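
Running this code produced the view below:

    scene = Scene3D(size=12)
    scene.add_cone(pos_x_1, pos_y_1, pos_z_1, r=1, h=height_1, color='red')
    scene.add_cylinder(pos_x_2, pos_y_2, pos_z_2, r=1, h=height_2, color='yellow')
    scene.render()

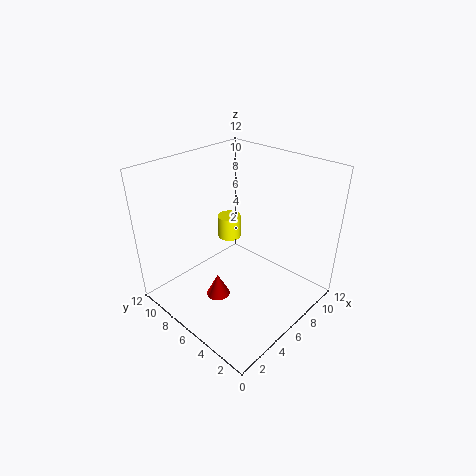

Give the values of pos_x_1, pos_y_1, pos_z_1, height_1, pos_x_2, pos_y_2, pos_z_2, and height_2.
pos_x_1 = 4, pos_y_1 = 6.5, pos_z_1 = 1, height_1 = 2, pos_x_2 = 7, pos_y_2 = 8, pos_z_2 = 5, height_2 = 2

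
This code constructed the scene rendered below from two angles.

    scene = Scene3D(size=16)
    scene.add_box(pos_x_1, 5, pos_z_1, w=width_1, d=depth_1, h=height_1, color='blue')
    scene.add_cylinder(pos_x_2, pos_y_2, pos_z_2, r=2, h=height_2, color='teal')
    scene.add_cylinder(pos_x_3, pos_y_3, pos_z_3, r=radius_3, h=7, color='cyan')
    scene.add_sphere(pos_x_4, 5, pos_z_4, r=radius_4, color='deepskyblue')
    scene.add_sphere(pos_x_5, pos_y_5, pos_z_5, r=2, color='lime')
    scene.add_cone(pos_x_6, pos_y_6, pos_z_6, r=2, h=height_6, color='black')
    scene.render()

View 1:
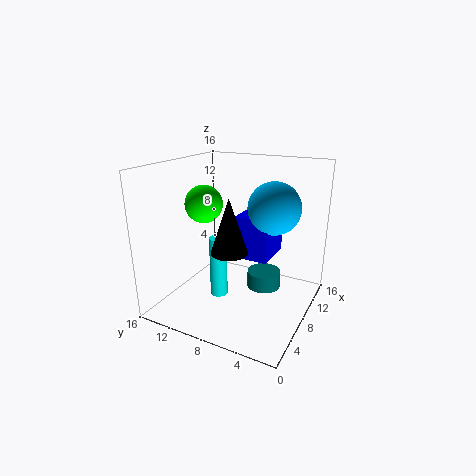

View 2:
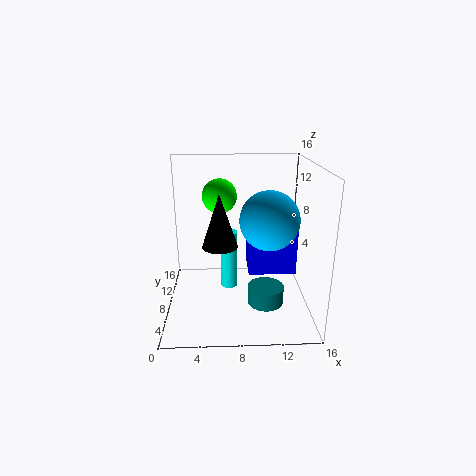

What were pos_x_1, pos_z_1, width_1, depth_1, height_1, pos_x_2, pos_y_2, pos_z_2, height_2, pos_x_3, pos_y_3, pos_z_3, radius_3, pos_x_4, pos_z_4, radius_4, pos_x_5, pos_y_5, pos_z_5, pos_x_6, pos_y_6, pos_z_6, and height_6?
pos_x_1 = 9
pos_z_1 = 5
width_1 = 5
depth_1 = 4
height_1 = 5
pos_x_2 = 11
pos_y_2 = 6
pos_z_2 = 1
height_2 = 2
pos_x_3 = 7
pos_y_3 = 10
pos_z_3 = 1
radius_3 = 1
pos_x_4 = 11
pos_z_4 = 11
radius_4 = 3
pos_x_5 = 6
pos_y_5 = 11
pos_z_5 = 12
pos_x_6 = 6
pos_y_6 = 8
pos_z_6 = 7
height_6 = 6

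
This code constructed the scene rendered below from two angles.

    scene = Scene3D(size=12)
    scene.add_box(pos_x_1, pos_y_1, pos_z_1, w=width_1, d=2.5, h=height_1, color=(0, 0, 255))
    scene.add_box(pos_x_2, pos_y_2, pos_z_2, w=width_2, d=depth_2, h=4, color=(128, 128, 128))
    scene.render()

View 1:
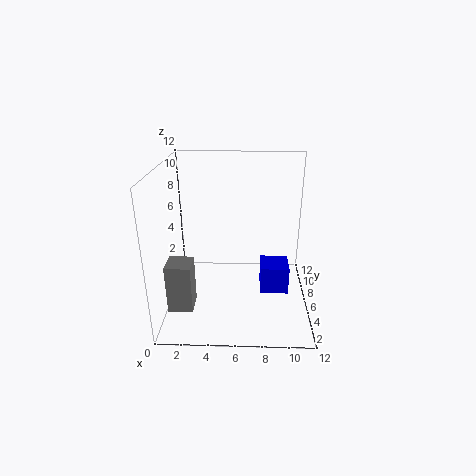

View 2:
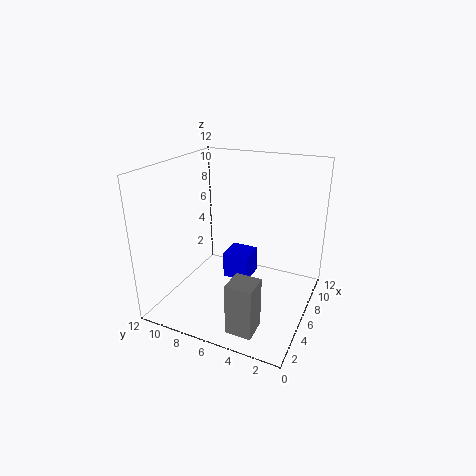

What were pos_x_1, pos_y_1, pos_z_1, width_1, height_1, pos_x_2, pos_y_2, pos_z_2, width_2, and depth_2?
pos_x_1 = 8
pos_y_1 = 6
pos_z_1 = 0.5
width_1 = 2.5
height_1 = 2.5
pos_x_2 = 0.5
pos_y_2 = 2.5
pos_z_2 = 1
width_2 = 2
depth_2 = 2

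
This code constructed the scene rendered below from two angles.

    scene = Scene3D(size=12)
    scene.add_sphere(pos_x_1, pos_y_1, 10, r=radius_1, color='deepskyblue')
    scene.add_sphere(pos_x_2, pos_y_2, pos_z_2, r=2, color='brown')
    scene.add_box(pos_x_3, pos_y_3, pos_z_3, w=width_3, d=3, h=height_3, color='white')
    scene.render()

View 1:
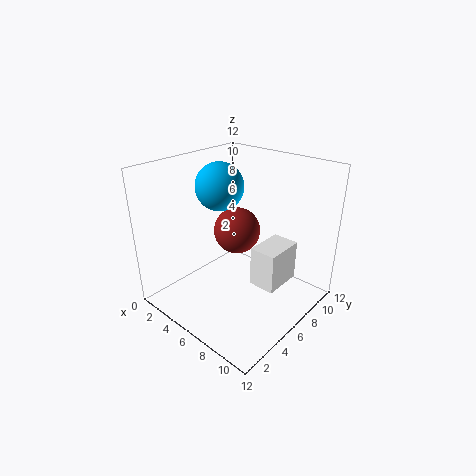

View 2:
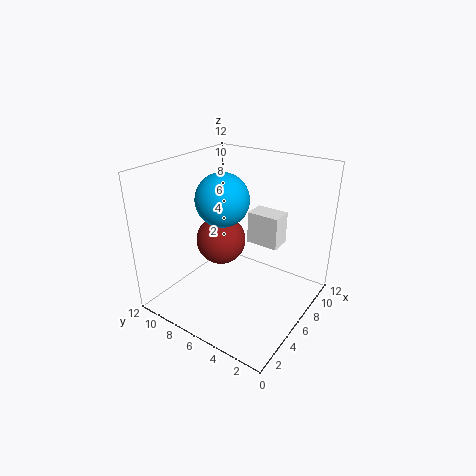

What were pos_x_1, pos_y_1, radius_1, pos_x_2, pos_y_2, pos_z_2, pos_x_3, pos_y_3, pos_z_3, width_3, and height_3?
pos_x_1 = 4; pos_y_1 = 6; radius_1 = 2; pos_x_2 = 5; pos_y_2 = 7; pos_z_2 = 6; pos_x_3 = 9; pos_y_3 = 4; pos_z_3 = 4; width_3 = 2; height_3 = 3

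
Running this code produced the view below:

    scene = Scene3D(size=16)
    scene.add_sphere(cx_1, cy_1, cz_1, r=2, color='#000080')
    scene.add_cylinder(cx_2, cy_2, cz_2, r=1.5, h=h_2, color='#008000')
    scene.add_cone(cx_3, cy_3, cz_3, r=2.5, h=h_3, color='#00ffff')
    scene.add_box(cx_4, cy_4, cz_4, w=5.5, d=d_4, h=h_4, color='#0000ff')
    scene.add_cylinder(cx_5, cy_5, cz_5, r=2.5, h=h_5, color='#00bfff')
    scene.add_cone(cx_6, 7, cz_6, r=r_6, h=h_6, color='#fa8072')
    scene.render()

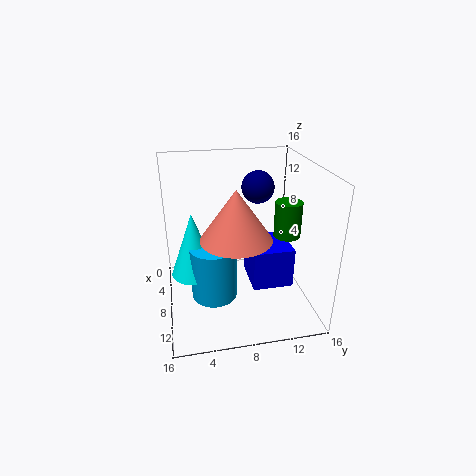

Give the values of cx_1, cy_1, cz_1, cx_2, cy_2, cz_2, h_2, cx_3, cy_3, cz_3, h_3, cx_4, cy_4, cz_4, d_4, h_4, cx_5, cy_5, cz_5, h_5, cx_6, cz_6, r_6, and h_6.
cx_1 = 3; cy_1 = 11.5; cz_1 = 12; cx_2 = 8.5; cy_2 = 13.5; cz_2 = 8; h_2 = 4; cx_3 = 8.5; cy_3 = 3; cz_3 = 4.5; h_3 = 7; cx_4 = 2.5; cy_4 = 10; cz_4 = 0.5; d_4 = 5; h_4 = 5; cx_5 = 9.5; cy_5 = 5; cz_5 = 2; h_5 = 6; cx_6 = 12; cz_6 = 10; r_6 = 3.5; h_6 = 5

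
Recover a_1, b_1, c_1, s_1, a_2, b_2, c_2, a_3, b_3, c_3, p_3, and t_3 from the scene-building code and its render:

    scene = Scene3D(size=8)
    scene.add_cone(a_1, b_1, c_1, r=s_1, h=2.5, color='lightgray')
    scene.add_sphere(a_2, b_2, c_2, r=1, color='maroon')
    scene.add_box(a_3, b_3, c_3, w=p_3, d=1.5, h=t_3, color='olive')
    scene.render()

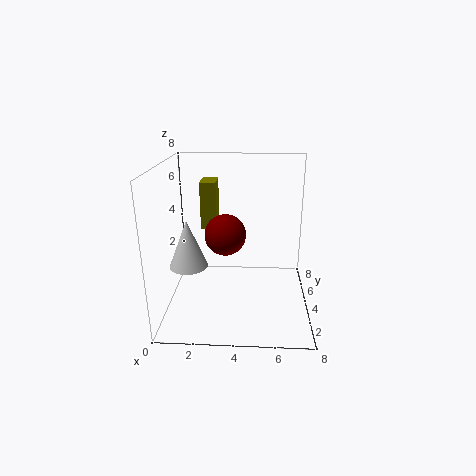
a_1 = 1.5
b_1 = 2.5
c_1 = 3
s_1 = 1
a_2 = 3.5
b_2 = 2
c_2 = 5
a_3 = 1.5
b_3 = 6.5
c_3 = 3.5
p_3 = 1
t_3 = 3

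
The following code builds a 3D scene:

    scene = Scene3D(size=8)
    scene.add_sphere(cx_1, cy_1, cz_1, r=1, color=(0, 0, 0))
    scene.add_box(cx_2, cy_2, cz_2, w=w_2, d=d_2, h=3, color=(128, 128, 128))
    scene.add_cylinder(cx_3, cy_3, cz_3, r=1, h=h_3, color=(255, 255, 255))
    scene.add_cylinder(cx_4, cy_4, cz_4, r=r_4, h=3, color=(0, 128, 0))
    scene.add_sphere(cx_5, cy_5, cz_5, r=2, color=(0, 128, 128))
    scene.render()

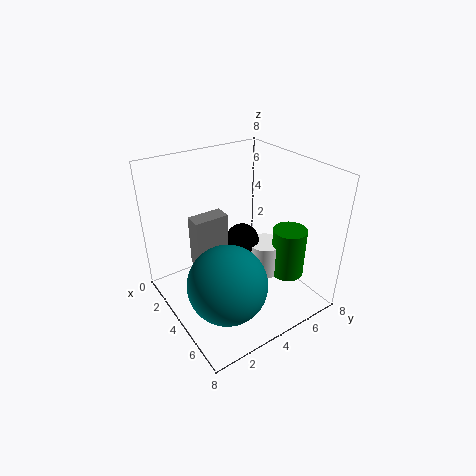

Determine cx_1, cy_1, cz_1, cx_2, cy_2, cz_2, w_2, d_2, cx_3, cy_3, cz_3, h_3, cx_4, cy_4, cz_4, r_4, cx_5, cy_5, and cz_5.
cx_1 = 3
cy_1 = 5
cz_1 = 3
cx_2 = 2
cy_2 = 2
cz_2 = 2
w_2 = 1
d_2 = 2
cx_3 = 4
cy_3 = 6
cz_3 = 1
h_3 = 2
cx_4 = 5
cy_4 = 7
cz_4 = 1
r_4 = 1
cx_5 = 6
cy_5 = 2
cz_5 = 3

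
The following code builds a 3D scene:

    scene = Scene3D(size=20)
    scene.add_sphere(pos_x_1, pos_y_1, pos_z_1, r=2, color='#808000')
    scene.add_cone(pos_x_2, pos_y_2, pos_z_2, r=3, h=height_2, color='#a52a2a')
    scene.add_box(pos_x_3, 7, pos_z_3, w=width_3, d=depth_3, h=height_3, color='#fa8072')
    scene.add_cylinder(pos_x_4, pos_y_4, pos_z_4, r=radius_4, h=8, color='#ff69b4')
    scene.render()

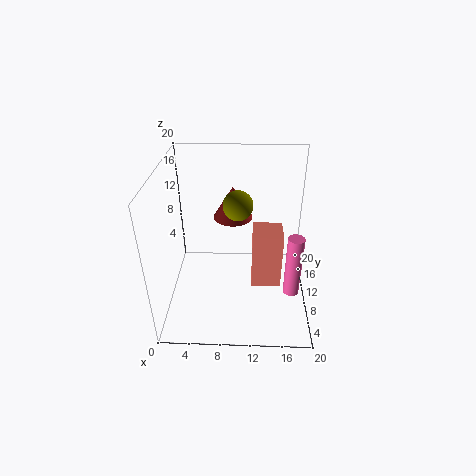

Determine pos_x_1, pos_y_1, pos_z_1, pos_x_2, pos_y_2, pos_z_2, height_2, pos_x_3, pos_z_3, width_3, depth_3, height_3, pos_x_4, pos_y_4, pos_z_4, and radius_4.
pos_x_1 = 10, pos_y_1 = 10, pos_z_1 = 15, pos_x_2 = 9, pos_y_2 = 16, pos_z_2 = 10, height_2 = 5, pos_x_3 = 12, pos_z_3 = 4, width_3 = 4, depth_3 = 4, height_3 = 8, pos_x_4 = 17, pos_y_4 = 4, pos_z_4 = 6, radius_4 = 1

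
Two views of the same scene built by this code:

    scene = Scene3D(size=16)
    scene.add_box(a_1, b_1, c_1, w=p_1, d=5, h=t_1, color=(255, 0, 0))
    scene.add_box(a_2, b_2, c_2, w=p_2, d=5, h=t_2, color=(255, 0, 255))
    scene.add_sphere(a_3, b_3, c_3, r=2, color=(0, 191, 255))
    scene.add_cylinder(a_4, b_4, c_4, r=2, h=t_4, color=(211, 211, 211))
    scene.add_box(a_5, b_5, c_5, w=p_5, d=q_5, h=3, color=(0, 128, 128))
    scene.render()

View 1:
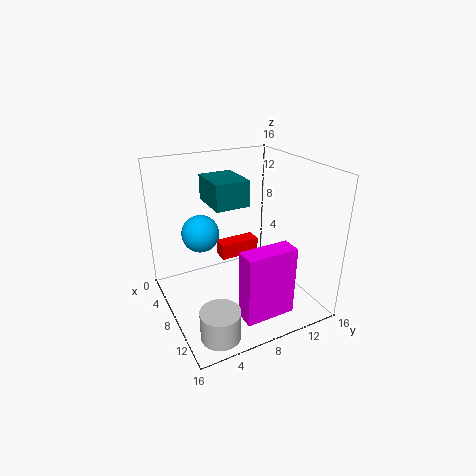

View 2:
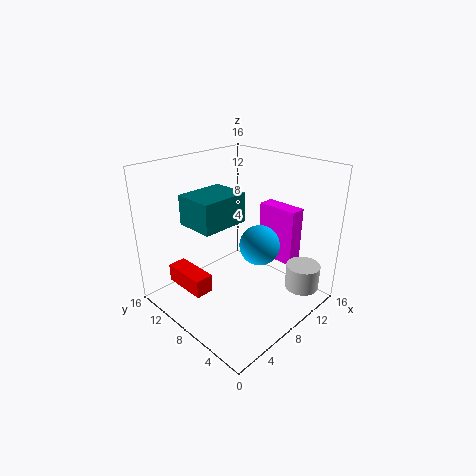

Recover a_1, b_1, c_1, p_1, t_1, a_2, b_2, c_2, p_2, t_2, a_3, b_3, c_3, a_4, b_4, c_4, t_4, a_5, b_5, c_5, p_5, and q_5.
a_1 = 2
b_1 = 8
c_1 = 3
p_1 = 2
t_1 = 2
a_2 = 14
b_2 = 5
c_2 = 3
p_2 = 2
t_2 = 7
a_3 = 7
b_3 = 4
c_3 = 9
a_4 = 14
b_4 = 3
c_4 = 1
t_4 = 3
a_5 = 2
b_5 = 6
c_5 = 11
p_5 = 5
q_5 = 4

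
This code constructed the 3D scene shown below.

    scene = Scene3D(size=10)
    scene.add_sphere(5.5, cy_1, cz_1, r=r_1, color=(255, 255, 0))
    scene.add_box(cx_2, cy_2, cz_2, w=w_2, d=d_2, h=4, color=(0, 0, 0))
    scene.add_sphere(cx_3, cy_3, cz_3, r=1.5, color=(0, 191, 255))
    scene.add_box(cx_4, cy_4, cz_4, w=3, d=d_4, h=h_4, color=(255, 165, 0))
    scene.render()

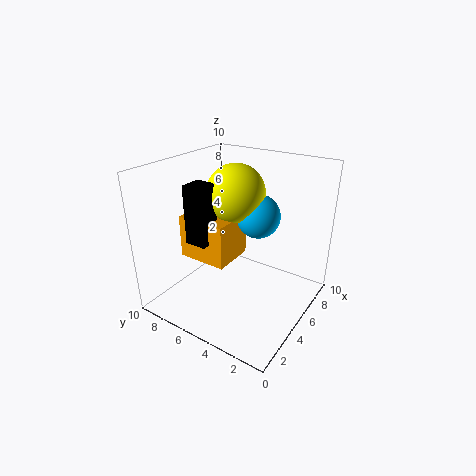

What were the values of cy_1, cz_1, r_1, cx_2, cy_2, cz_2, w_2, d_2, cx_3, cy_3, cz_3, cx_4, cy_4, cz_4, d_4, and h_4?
cy_1 = 5.5; cz_1 = 8; r_1 = 2; cx_2 = 2.5; cy_2 = 6; cz_2 = 5; w_2 = 1.5; d_2 = 1.5; cx_3 = 6; cy_3 = 4; cz_3 = 6.5; cx_4 = 3; cy_4 = 5; cz_4 = 3.5; d_4 = 3.5; h_4 = 3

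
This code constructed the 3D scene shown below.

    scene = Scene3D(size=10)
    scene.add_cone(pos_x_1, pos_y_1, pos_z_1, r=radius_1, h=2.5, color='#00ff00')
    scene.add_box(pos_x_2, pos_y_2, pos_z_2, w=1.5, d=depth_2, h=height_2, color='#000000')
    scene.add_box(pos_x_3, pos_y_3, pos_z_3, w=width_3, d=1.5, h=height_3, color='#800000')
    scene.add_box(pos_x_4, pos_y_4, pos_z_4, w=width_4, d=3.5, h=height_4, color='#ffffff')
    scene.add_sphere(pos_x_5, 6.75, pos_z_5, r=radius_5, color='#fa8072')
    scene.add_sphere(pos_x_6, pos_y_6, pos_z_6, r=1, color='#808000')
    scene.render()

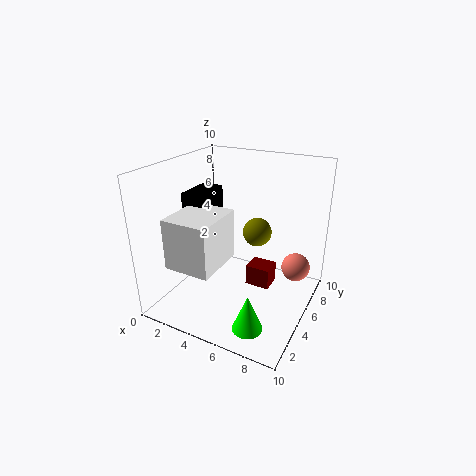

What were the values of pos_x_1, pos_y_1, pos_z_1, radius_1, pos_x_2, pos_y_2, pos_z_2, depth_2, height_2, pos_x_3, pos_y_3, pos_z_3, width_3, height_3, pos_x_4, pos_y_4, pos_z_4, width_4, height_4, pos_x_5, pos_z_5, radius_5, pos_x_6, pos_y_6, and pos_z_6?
pos_x_1 = 7.25, pos_y_1 = 2, pos_z_1 = 0.25, radius_1 = 1, pos_x_2 = 1.75, pos_y_2 = 3.25, pos_z_2 = 5, depth_2 = 2.75, height_2 = 3.25, pos_x_3 = 5.5, pos_y_3 = 5.25, pos_z_3 = 1.25, width_3 = 1.75, height_3 = 1.5, pos_x_4 = 2.25, pos_y_4 = 0.5, pos_z_4 = 4.25, width_4 = 3, height_4 = 3.25, pos_x_5 = 8.75, pos_z_5 = 2.75, radius_5 = 1, pos_x_6 = 6, pos_y_6 = 6, pos_z_6 = 5.25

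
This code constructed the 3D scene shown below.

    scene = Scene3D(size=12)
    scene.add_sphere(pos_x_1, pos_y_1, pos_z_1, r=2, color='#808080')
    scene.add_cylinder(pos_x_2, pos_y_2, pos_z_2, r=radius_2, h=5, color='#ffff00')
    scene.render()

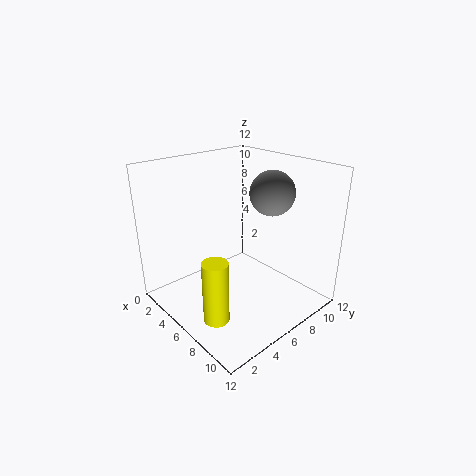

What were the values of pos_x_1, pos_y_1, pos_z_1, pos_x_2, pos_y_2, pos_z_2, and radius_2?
pos_x_1 = 6
pos_y_1 = 10
pos_z_1 = 9
pos_x_2 = 8
pos_y_2 = 2
pos_z_2 = 1
radius_2 = 1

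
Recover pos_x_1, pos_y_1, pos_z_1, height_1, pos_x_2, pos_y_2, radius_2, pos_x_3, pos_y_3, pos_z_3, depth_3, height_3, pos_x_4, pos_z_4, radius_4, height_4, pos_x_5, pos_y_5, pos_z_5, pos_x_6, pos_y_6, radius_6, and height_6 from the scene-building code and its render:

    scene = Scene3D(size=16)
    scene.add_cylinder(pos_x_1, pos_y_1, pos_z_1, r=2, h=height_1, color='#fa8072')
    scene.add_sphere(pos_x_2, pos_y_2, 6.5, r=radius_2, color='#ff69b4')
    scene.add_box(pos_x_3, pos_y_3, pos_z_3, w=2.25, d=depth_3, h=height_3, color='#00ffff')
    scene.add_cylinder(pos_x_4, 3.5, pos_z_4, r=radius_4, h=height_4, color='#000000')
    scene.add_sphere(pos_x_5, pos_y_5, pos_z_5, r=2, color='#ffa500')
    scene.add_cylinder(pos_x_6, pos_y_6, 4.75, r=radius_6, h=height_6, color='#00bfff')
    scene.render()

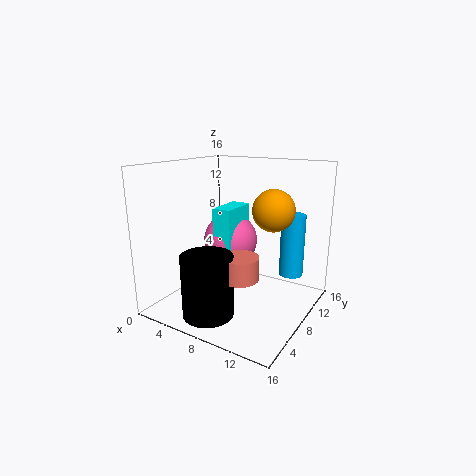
pos_x_1 = 9.75
pos_y_1 = 5.5
pos_z_1 = 4.5
height_1 = 2.5
pos_x_2 = 5.25
pos_y_2 = 10.75
radius_2 = 3.25
pos_x_3 = 4.75
pos_y_3 = 7.75
pos_z_3 = 4.75
depth_3 = 4.5
height_3 = 6.25
pos_x_4 = 7
pos_z_4 = 0.5
radius_4 = 2.75
height_4 = 6.75
pos_x_5 = 13.25
pos_y_5 = 5.75
pos_z_5 = 12.25
pos_x_6 = 14
pos_y_6 = 9
radius_6 = 1.25
height_6 = 6.5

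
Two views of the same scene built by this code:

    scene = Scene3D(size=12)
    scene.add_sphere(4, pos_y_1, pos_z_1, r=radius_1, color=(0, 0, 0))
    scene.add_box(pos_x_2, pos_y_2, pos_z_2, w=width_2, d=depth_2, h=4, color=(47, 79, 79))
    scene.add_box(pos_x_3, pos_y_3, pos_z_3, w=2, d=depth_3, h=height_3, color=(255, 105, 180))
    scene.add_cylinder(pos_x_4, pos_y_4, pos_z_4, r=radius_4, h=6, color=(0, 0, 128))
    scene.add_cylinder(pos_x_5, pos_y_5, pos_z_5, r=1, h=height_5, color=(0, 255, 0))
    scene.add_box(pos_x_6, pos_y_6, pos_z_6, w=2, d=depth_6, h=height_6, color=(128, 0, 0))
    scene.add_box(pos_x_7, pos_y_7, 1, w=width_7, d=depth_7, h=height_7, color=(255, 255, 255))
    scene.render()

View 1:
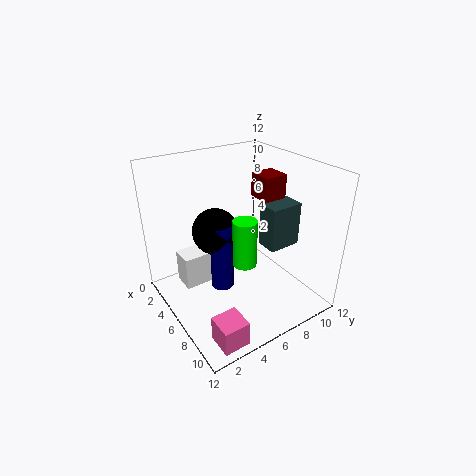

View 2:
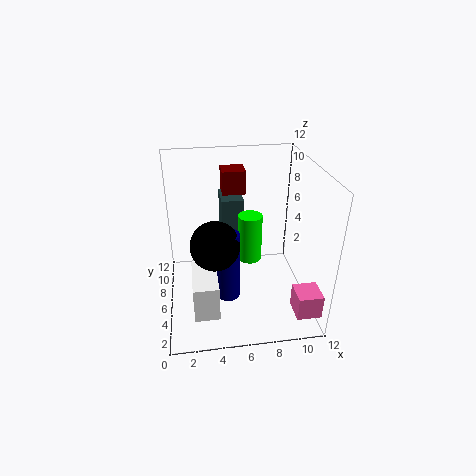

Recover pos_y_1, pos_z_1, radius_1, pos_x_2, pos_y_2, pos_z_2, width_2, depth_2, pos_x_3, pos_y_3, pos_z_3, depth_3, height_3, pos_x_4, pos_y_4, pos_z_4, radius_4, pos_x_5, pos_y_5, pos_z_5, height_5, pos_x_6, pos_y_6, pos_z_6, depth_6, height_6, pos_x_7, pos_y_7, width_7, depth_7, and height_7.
pos_y_1 = 5, pos_z_1 = 6, radius_1 = 2, pos_x_2 = 5, pos_y_2 = 9, pos_z_2 = 4, width_2 = 2, depth_2 = 3, pos_x_3 = 10, pos_y_3 = 1, pos_z_3 = 1, depth_3 = 2, height_3 = 2, pos_x_4 = 5, pos_y_4 = 5, pos_z_4 = 1, radius_4 = 1, pos_x_5 = 7, pos_y_5 = 6, pos_z_5 = 4, height_5 = 4, pos_x_6 = 5, pos_y_6 = 8, pos_z_6 = 9, depth_6 = 2, height_6 = 2, pos_x_7 = 2, pos_y_7 = 2, width_7 = 2, depth_7 = 4, height_7 = 3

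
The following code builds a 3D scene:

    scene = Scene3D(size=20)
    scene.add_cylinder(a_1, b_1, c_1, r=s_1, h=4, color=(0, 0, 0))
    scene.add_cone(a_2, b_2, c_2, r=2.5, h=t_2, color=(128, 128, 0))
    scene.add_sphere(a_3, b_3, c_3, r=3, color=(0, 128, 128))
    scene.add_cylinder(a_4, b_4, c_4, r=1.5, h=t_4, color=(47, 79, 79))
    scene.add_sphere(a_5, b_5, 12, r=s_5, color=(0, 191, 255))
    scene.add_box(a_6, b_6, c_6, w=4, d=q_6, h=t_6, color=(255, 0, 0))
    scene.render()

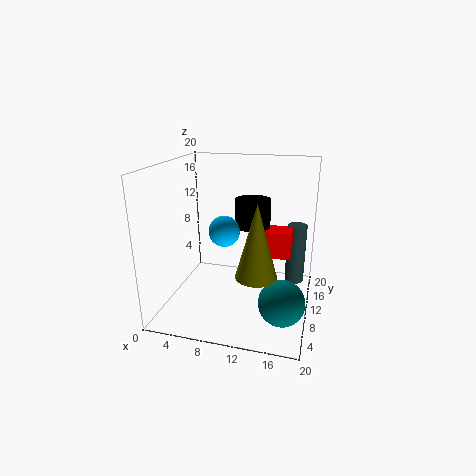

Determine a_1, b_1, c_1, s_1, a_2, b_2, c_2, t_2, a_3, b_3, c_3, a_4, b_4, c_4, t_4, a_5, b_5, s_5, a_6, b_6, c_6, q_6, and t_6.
a_1 = 11.5; b_1 = 12.5; c_1 = 11; s_1 = 2.5; a_2 = 14; b_2 = 3.5; c_2 = 8; t_2 = 9; a_3 = 17; b_3 = 5.5; c_3 = 3.5; a_4 = 17.5; b_4 = 17.5; c_4 = 0.5; t_4 = 9.5; a_5 = 9; b_5 = 7; s_5 = 2; a_6 = 13; b_6 = 13; c_6 = 6; q_6 = 3.5; t_6 = 4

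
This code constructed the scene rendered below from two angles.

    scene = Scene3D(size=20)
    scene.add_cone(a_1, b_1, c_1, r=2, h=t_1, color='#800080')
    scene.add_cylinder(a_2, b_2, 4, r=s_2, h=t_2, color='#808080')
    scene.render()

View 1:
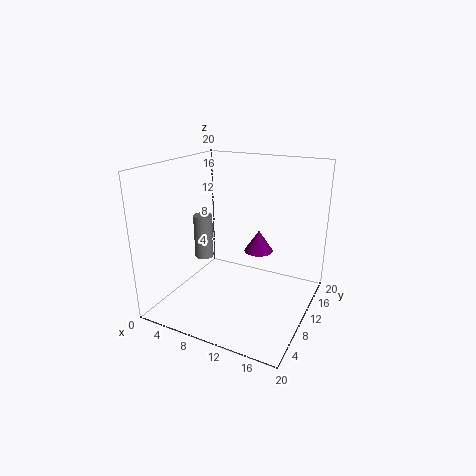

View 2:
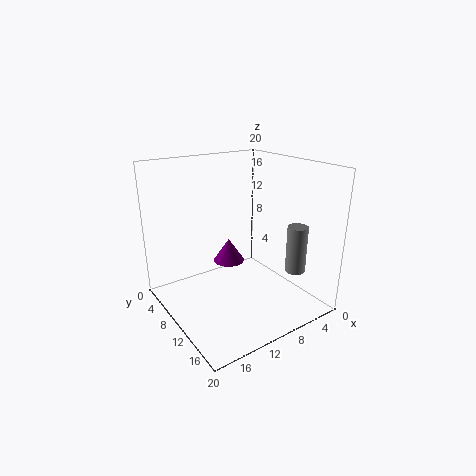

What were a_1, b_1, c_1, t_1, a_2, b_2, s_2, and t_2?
a_1 = 12.5; b_1 = 11.5; c_1 = 8; t_1 = 3; a_2 = 2; b_2 = 13.5; s_2 = 1.5; t_2 = 7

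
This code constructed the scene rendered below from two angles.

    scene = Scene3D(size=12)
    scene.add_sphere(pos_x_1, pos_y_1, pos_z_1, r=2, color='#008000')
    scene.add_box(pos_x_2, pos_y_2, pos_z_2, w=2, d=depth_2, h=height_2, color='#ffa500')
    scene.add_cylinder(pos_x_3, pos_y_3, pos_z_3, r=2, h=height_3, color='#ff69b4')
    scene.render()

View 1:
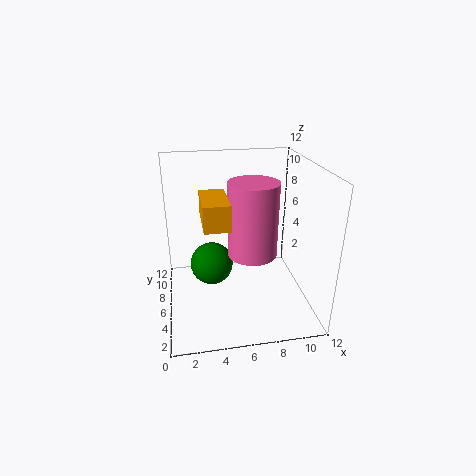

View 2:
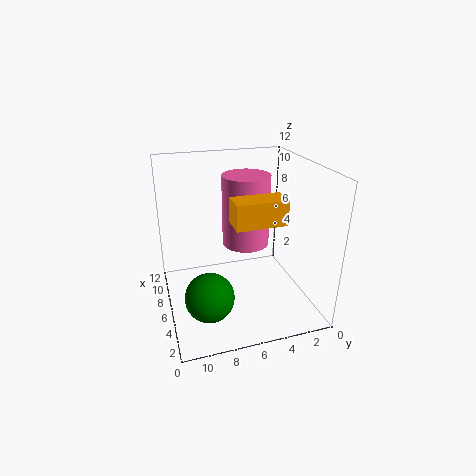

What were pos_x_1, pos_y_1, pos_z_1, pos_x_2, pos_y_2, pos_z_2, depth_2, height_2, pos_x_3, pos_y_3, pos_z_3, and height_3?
pos_x_1 = 4; pos_y_1 = 9; pos_z_1 = 2; pos_x_2 = 3; pos_y_2 = 3; pos_z_2 = 8; depth_2 = 4; height_2 = 2; pos_x_3 = 7; pos_y_3 = 5; pos_z_3 = 5; height_3 = 6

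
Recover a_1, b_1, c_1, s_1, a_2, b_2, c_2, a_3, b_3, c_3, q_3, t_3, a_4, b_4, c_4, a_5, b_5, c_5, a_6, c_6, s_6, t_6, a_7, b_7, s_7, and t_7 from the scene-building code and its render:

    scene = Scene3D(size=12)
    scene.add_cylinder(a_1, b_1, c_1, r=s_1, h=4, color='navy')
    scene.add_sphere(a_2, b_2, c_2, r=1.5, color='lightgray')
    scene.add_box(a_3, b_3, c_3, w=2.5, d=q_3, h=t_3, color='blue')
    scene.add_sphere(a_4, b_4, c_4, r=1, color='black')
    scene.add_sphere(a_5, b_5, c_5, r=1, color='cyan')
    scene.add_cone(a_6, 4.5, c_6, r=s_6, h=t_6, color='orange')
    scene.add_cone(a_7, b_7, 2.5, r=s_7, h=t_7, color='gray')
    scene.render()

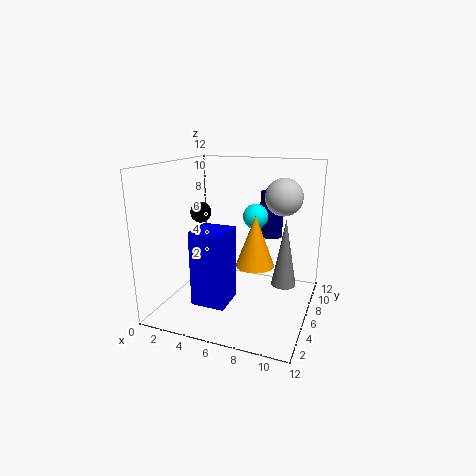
a_1 = 8; b_1 = 9; c_1 = 5.5; s_1 = 1; a_2 = 9.5; b_2 = 7; c_2 = 9.5; a_3 = 4.5; b_3 = 0.5; c_3 = 2.5; q_3 = 2.5; t_3 = 5.5; a_4 = 1; b_4 = 9; c_4 = 7; a_5 = 7.5; b_5 = 6; c_5 = 8; a_6 = 8; c_6 = 4.5; s_6 = 1.5; t_6 = 4; a_7 = 10; b_7 = 6; s_7 = 1; t_7 = 5.5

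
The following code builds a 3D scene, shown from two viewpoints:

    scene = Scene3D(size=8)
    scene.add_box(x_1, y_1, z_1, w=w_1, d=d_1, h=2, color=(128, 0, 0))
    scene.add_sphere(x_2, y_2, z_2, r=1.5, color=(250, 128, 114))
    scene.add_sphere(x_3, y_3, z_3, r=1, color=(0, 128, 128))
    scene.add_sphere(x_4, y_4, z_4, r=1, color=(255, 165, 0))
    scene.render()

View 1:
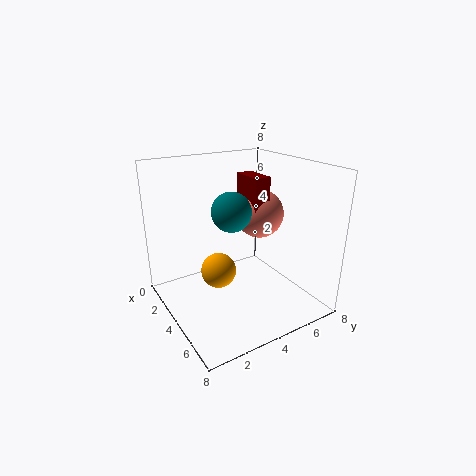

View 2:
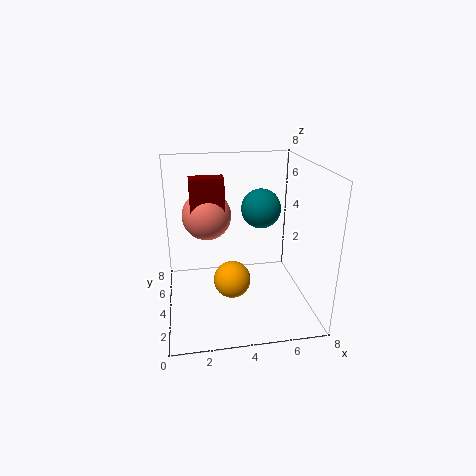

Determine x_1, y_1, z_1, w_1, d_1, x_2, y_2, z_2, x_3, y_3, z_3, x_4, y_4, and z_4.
x_1 = 1.5
y_1 = 5.5
z_1 = 5
w_1 = 2
d_1 = 1
x_2 = 2.5
y_2 = 6.5
z_2 = 4.5
x_3 = 5
y_3 = 3
z_3 = 6
x_4 = 3.5
y_4 = 3
z_4 = 2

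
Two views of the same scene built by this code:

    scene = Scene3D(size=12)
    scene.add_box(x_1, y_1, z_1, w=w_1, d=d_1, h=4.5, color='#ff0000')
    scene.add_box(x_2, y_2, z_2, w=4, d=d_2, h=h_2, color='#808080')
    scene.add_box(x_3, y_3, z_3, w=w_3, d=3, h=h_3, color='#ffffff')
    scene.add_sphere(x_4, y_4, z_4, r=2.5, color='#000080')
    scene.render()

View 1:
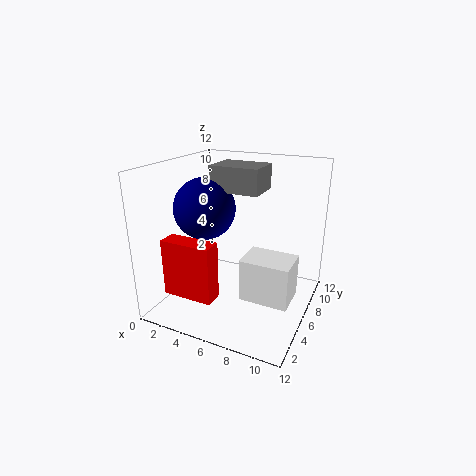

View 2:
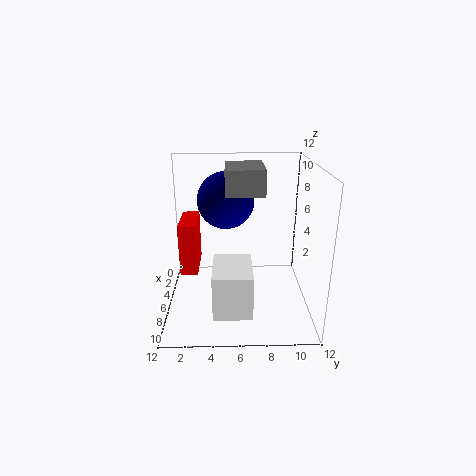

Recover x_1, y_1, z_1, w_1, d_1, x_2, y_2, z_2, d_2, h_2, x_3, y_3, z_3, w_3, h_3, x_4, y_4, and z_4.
x_1 = 2, y_1 = 1, z_1 = 2.5, w_1 = 4, d_1 = 1.5, x_2 = 4, y_2 = 5, z_2 = 10, d_2 = 3, h_2 = 2, x_3 = 7, y_3 = 4, z_3 = 1.5, w_3 = 4, h_3 = 3.5, x_4 = 3.5, y_4 = 5, z_4 = 8.5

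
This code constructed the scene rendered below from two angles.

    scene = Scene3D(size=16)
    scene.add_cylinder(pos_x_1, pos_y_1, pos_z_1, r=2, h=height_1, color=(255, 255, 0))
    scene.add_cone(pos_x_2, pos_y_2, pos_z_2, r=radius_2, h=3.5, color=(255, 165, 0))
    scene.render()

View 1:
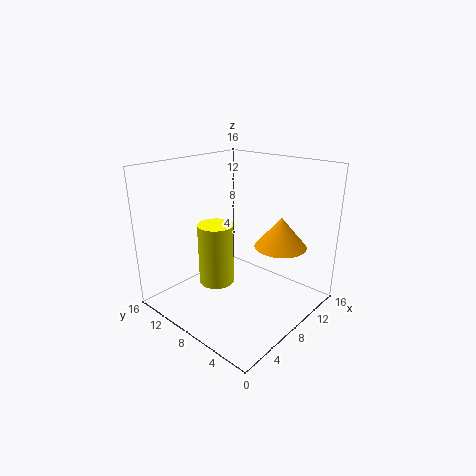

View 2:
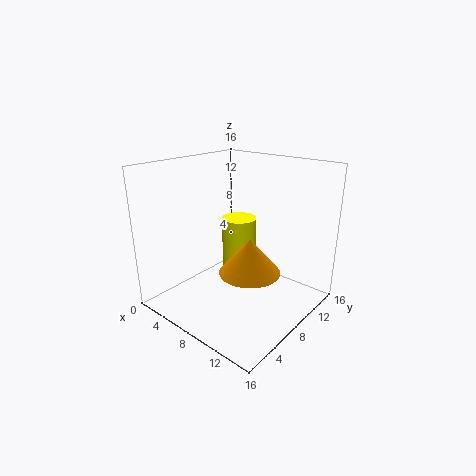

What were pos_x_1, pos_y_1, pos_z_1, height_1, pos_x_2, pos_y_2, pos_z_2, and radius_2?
pos_x_1 = 6.5, pos_y_1 = 10, pos_z_1 = 2.5, height_1 = 7, pos_x_2 = 12, pos_y_2 = 5, pos_z_2 = 6.5, radius_2 = 3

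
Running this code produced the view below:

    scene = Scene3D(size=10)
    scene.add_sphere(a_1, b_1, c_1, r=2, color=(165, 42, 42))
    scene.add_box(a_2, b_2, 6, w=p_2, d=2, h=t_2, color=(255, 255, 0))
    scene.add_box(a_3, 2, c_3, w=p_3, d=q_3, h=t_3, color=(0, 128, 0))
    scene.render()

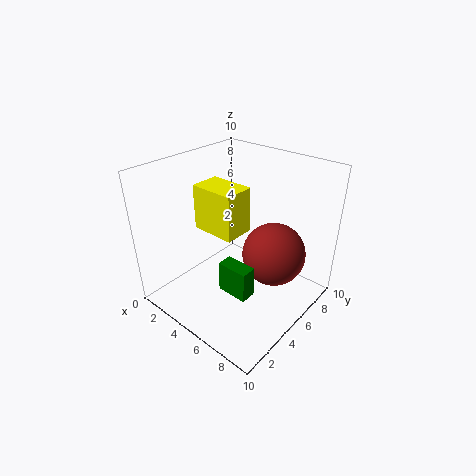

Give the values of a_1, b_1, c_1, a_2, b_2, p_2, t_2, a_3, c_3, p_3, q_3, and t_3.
a_1 = 8, b_1 = 5, c_1 = 5, a_2 = 3, b_2 = 3, p_2 = 3, t_2 = 3, a_3 = 6, c_3 = 3, p_3 = 2, q_3 = 1, t_3 = 2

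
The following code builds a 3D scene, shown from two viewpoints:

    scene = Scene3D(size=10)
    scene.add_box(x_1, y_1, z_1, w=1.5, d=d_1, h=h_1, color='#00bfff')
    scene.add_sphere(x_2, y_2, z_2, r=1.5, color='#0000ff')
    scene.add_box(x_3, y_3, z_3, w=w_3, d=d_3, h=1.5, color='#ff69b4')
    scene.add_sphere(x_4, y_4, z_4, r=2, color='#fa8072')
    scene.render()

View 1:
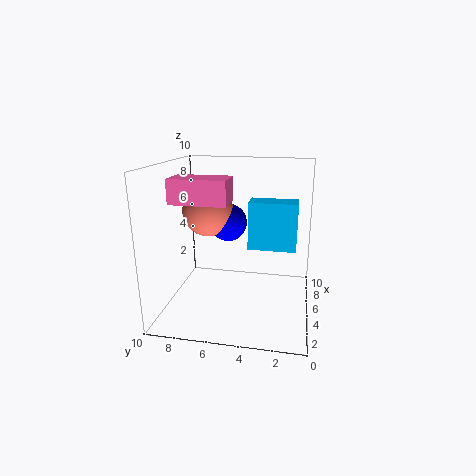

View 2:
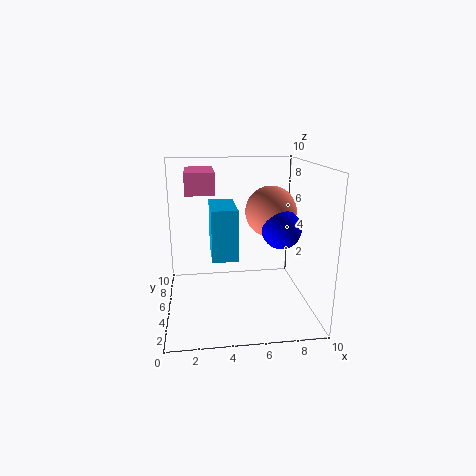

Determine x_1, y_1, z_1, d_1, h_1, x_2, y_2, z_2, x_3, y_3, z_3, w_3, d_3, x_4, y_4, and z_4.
x_1 = 3, y_1 = 1, z_1 = 5, d_1 = 3, h_1 = 3, x_2 = 8.5, y_2 = 6.5, z_2 = 5, x_3 = 1.5, y_3 = 5, z_3 = 8, w_3 = 2, d_3 = 3.5, x_4 = 8, y_4 = 8, z_4 = 6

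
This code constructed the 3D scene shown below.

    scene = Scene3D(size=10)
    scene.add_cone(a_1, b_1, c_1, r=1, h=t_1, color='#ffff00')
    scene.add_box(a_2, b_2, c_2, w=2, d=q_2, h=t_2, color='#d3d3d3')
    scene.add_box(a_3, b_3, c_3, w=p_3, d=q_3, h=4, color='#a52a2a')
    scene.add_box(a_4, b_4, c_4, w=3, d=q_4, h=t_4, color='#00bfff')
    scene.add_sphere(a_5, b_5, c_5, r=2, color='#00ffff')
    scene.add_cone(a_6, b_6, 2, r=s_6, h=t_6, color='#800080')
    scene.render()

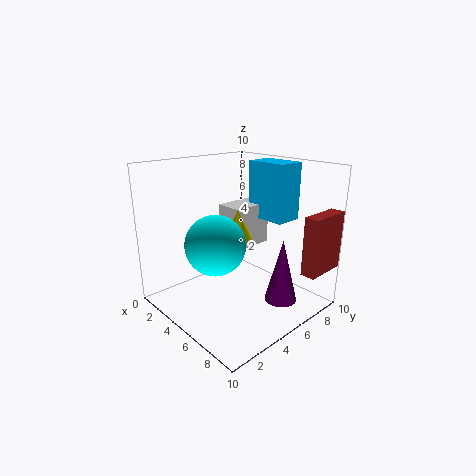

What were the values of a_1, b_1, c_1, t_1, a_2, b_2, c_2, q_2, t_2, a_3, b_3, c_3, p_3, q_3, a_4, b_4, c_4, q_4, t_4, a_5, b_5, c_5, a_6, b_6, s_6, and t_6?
a_1 = 5, b_1 = 5, c_1 = 5, t_1 = 2, a_2 = 3, b_2 = 5, c_2 = 4, q_2 = 3, t_2 = 3, a_3 = 9, b_3 = 7, c_3 = 3, p_3 = 1, q_3 = 3, a_4 = 4, b_4 = 7, c_4 = 6, q_4 = 2, t_4 = 4, a_5 = 5, b_5 = 3, c_5 = 5, a_6 = 9, b_6 = 5, s_6 = 1, t_6 = 4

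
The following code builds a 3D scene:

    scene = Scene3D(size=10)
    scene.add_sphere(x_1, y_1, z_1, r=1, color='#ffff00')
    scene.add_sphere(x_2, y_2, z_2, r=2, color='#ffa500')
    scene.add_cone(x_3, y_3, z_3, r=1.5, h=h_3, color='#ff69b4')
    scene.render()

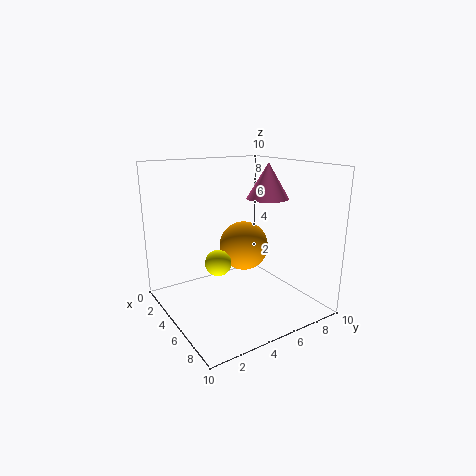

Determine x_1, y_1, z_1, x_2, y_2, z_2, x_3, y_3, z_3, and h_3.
x_1 = 3, y_1 = 4.5, z_1 = 2.5, x_2 = 2, y_2 = 7.5, z_2 = 3, x_3 = 5, y_3 = 7.5, z_3 = 7.5, h_3 = 2.5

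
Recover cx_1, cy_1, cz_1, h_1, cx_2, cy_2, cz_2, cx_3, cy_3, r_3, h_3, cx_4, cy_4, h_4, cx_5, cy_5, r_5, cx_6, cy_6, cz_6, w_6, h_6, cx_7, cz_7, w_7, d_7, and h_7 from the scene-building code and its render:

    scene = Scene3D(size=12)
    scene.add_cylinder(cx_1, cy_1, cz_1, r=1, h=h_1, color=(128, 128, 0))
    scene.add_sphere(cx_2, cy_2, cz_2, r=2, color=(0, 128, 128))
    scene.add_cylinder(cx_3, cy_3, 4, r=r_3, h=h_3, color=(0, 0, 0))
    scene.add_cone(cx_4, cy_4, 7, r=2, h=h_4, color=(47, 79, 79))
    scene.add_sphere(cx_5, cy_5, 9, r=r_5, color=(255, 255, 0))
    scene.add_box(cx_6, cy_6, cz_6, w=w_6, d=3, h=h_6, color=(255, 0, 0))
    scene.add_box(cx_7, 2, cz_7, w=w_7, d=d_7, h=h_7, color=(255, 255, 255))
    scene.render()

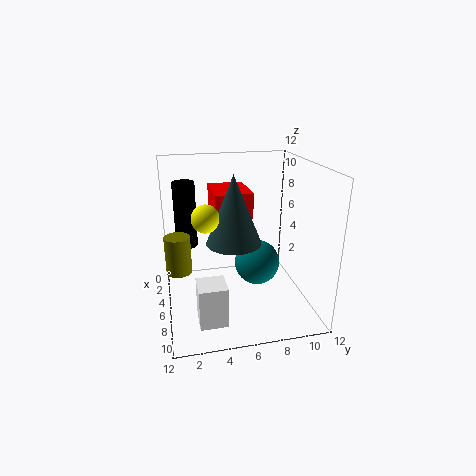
cx_1 = 7
cy_1 = 1
cz_1 = 4
h_1 = 3
cx_2 = 5
cy_2 = 8
cz_2 = 3
cx_3 = 2
cy_3 = 2
r_3 = 1
h_3 = 6
cx_4 = 9
cy_4 = 5
h_4 = 5
cx_5 = 9
cy_5 = 3
r_5 = 1
cx_6 = 3
cy_6 = 4
cz_6 = 8
w_6 = 4
h_6 = 2
cx_7 = 10
cz_7 = 2
w_7 = 2
d_7 = 2
h_7 = 3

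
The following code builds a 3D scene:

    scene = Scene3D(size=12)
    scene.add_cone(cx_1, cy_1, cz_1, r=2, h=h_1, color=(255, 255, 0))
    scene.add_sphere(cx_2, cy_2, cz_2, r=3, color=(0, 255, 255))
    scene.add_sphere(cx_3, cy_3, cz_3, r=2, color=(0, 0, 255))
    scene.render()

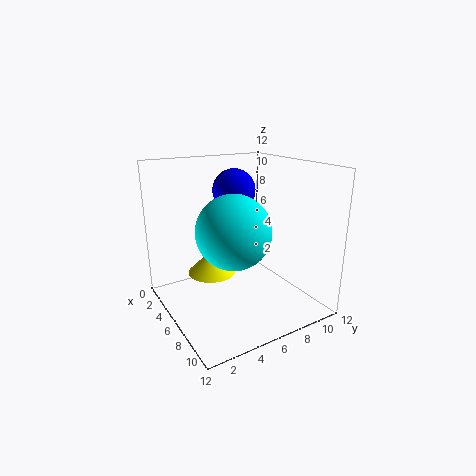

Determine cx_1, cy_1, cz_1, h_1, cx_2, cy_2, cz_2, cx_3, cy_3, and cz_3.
cx_1 = 5, cy_1 = 4, cz_1 = 3, h_1 = 2, cx_2 = 7, cy_2 = 5, cz_2 = 7, cx_3 = 2, cy_3 = 8, cz_3 = 9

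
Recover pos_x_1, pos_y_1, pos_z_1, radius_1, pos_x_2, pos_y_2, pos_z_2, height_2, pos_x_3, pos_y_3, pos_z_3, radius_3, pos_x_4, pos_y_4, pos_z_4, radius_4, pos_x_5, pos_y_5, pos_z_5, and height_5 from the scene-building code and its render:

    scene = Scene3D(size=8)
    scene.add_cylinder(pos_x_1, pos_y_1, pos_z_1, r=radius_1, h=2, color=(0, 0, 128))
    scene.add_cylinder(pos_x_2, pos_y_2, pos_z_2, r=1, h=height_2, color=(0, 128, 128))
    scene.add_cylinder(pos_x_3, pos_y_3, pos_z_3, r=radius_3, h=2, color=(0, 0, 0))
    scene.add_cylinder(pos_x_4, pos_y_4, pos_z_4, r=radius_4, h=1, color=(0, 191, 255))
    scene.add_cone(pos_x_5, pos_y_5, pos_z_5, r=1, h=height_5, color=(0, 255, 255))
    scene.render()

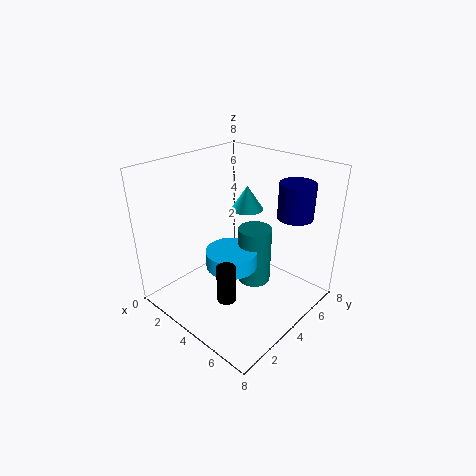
pos_x_1 = 6, pos_y_1 = 6.5, pos_z_1 = 5, radius_1 = 1, pos_x_2 = 4, pos_y_2 = 5.5, pos_z_2 = 0.5, height_2 = 3.5, pos_x_3 = 5, pos_y_3 = 2, pos_z_3 = 1.5, radius_3 = 0.5, pos_x_4 = 3.5, pos_y_4 = 4, pos_z_4 = 2, radius_4 = 1.5, pos_x_5 = 2.5, pos_y_5 = 6.5, pos_z_5 = 4.5, height_5 = 1.5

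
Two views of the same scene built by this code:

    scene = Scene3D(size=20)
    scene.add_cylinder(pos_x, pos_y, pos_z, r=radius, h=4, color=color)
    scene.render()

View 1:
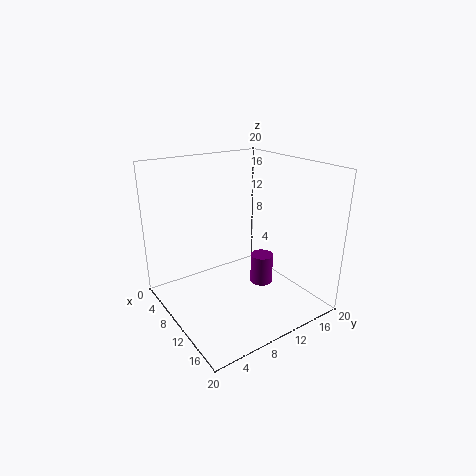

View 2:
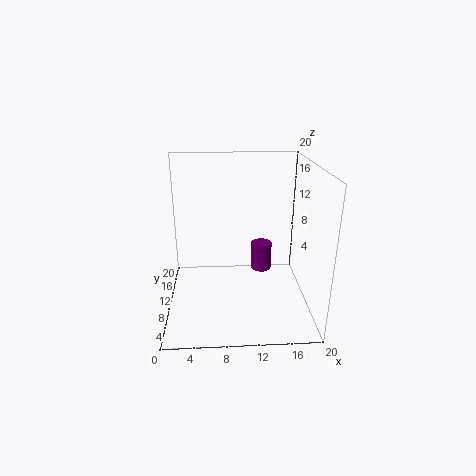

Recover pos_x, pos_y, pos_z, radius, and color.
pos_x = 13.5, pos_y = 11.5, pos_z = 4.5, radius = 1.5, color = 'purple'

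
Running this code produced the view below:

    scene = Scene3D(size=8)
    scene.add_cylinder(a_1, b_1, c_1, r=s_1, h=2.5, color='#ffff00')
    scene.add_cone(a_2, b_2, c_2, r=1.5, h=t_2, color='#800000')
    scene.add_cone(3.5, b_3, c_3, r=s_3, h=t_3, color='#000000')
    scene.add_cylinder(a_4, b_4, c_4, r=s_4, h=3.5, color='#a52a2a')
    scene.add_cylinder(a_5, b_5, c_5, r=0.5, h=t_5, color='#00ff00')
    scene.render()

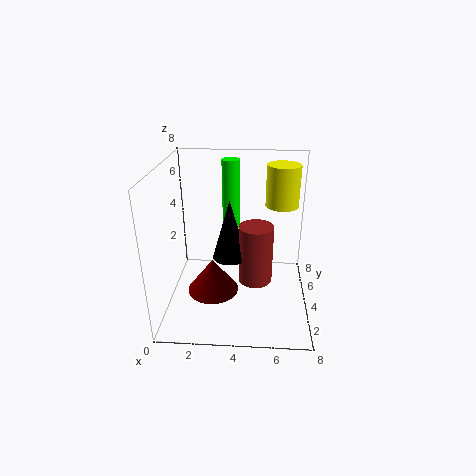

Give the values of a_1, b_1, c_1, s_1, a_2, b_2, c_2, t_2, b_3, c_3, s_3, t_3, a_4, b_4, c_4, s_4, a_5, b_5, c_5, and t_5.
a_1 = 6.5
b_1 = 6.5
c_1 = 5
s_1 = 1
a_2 = 2.5
b_2 = 4
c_2 = 0.5
t_2 = 2
b_3 = 4.5
c_3 = 2.5
s_3 = 1
t_3 = 3.5
a_4 = 5
b_4 = 4.5
c_4 = 1
s_4 = 1
a_5 = 3.5
b_5 = 5.5
c_5 = 4
t_5 = 4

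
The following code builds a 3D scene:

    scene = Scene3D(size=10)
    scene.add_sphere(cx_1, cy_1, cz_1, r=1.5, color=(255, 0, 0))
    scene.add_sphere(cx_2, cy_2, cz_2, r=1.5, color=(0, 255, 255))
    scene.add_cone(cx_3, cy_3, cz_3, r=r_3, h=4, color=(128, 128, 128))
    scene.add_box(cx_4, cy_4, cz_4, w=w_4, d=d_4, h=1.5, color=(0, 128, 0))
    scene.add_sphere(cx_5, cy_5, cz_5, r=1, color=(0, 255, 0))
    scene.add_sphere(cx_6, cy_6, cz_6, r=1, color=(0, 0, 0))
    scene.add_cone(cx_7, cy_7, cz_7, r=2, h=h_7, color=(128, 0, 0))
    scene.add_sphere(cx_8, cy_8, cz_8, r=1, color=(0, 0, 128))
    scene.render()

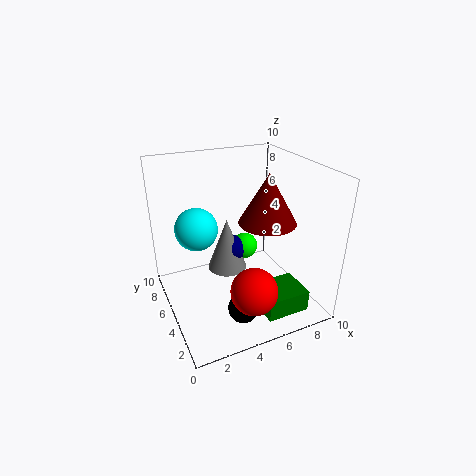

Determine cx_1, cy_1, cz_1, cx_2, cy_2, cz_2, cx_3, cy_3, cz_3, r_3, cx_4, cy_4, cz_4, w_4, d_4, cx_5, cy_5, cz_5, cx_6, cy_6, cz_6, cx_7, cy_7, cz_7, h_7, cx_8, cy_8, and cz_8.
cx_1 = 4.5
cy_1 = 1.5
cz_1 = 3
cx_2 = 2.5
cy_2 = 6.5
cz_2 = 5.5
cx_3 = 5
cy_3 = 7
cz_3 = 1.5
r_3 = 1.5
cx_4 = 5.5
cy_4 = 1
cz_4 = 0.5
w_4 = 3
d_4 = 2.5
cx_5 = 6.5
cy_5 = 7
cz_5 = 3
cx_6 = 4
cy_6 = 2
cz_6 = 1.5
cx_7 = 7
cy_7 = 4.5
cz_7 = 6
h_7 = 3.5
cx_8 = 5.5
cy_8 = 7
cz_8 = 3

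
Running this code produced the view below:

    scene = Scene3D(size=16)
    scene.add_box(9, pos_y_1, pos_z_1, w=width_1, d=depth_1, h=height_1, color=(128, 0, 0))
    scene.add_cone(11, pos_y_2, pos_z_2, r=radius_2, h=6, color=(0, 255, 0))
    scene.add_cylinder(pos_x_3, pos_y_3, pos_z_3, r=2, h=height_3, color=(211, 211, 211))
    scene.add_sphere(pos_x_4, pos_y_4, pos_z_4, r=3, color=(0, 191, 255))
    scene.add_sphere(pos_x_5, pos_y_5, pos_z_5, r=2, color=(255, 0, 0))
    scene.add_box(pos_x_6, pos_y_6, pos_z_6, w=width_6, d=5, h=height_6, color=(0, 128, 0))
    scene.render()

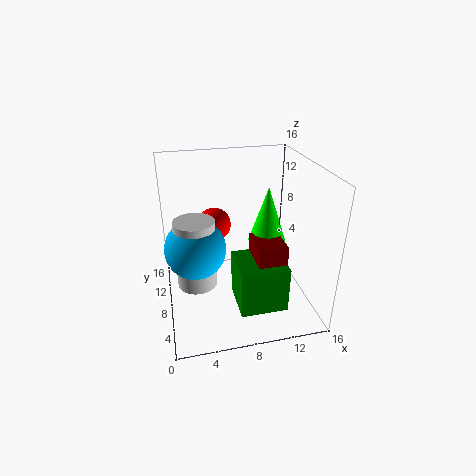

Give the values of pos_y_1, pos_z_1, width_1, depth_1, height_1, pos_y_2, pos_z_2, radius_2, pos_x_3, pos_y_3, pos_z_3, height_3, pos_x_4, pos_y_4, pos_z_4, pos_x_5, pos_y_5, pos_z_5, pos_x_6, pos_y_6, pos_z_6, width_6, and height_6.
pos_y_1 = 3, pos_z_1 = 3, width_1 = 3, depth_1 = 4, height_1 = 6, pos_y_2 = 7, pos_z_2 = 8, radius_2 = 2, pos_x_3 = 3, pos_y_3 = 5, pos_z_3 = 5, height_3 = 7, pos_x_4 = 3, pos_y_4 = 5, pos_z_4 = 9, pos_x_5 = 6, pos_y_5 = 12, pos_z_5 = 8, pos_x_6 = 7, pos_y_6 = 2, pos_z_6 = 2, width_6 = 5, height_6 = 5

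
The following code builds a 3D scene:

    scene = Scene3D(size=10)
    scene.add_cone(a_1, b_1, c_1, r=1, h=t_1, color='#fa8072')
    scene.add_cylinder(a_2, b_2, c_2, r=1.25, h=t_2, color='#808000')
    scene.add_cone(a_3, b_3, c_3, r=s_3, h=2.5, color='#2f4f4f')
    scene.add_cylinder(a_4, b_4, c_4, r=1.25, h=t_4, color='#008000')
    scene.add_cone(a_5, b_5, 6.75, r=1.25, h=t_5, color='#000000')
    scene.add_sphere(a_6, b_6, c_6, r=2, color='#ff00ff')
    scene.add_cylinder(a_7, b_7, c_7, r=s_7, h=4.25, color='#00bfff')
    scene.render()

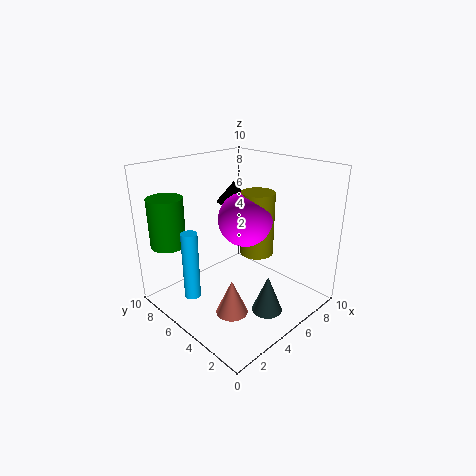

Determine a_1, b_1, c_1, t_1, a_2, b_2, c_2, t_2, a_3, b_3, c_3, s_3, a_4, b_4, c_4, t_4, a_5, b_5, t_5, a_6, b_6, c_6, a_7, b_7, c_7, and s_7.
a_1 = 2.25, b_1 = 2.75, c_1 = 1.5, t_1 = 2.25, a_2 = 7.25, b_2 = 5.25, c_2 = 3, t_2 = 4.75, a_3 = 4.5, b_3 = 1.75, c_3 = 1, s_3 = 1, a_4 = 1.75, b_4 = 8.75, c_4 = 4.25, t_4 = 3.5, a_5 = 6.75, b_5 = 7.25, t_5 = 1.5, a_6 = 6.5, b_6 = 5.75, c_6 = 5.75, a_7 = 0.75, b_7 = 4.75, c_7 = 2.5, s_7 = 0.5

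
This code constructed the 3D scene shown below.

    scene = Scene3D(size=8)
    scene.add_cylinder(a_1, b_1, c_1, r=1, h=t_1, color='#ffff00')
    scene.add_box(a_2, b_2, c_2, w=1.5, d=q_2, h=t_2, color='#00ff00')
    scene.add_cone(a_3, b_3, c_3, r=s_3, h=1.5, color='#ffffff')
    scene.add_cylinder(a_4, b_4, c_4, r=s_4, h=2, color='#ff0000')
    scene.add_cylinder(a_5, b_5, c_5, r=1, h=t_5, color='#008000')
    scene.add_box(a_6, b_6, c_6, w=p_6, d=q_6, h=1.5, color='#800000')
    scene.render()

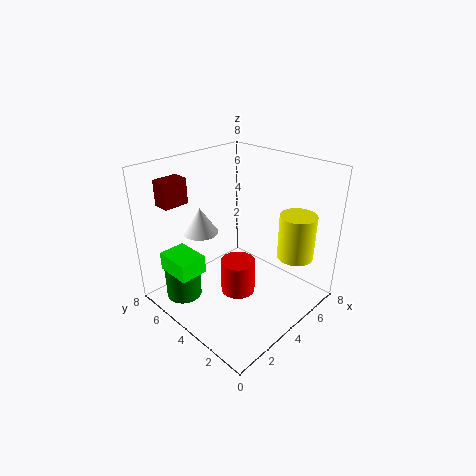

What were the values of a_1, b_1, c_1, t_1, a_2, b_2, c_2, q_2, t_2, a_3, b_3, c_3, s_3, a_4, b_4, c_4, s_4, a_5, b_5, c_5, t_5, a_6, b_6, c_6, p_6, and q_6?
a_1 = 6; b_1 = 1.5; c_1 = 3; t_1 = 2.5; a_2 = 0.5; b_2 = 4.5; c_2 = 2.5; q_2 = 2; t_2 = 1; a_3 = 3; b_3 = 6; c_3 = 4; s_3 = 1; a_4 = 4; b_4 = 4; c_4 = 0.5; s_4 = 1; a_5 = 1.5; b_5 = 6; c_5 = 0.5; t_5 = 2; a_6 = 1.5; b_6 = 7; c_6 = 5.5; p_6 = 1.5; q_6 = 1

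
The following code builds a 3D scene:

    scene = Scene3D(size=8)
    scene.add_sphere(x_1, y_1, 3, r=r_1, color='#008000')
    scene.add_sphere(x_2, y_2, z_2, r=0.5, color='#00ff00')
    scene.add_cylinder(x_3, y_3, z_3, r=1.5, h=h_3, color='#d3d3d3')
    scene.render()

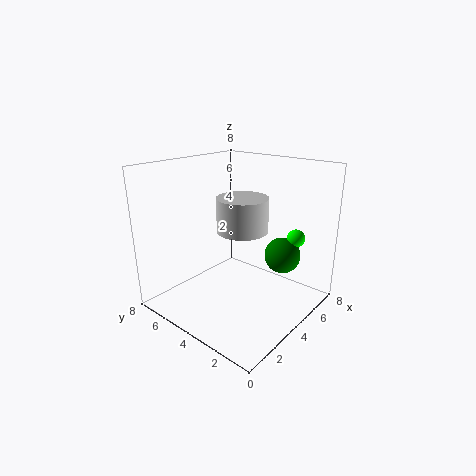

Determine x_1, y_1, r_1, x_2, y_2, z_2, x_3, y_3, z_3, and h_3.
x_1 = 5.5
y_1 = 2
r_1 = 1
x_2 = 6
y_2 = 1.5
z_2 = 4
x_3 = 5
y_3 = 4.5
z_3 = 4
h_3 = 2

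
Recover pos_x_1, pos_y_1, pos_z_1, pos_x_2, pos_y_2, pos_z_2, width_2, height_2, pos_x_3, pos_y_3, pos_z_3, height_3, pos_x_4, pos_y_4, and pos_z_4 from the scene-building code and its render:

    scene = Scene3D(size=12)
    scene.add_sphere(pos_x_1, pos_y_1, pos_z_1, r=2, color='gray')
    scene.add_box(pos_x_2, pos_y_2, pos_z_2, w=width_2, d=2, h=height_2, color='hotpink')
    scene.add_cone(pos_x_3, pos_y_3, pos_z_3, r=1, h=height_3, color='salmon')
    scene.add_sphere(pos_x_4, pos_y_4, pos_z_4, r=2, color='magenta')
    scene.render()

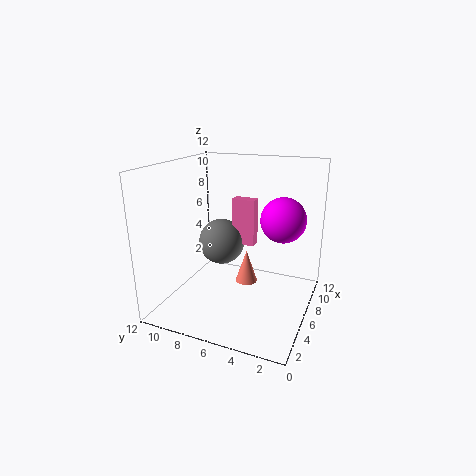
pos_x_1 = 7, pos_y_1 = 8, pos_z_1 = 5, pos_x_2 = 7, pos_y_2 = 5, pos_z_2 = 5, width_2 = 1, height_2 = 4, pos_x_3 = 8, pos_y_3 = 6, pos_z_3 = 1, height_3 = 3, pos_x_4 = 9, pos_y_4 = 3, pos_z_4 = 7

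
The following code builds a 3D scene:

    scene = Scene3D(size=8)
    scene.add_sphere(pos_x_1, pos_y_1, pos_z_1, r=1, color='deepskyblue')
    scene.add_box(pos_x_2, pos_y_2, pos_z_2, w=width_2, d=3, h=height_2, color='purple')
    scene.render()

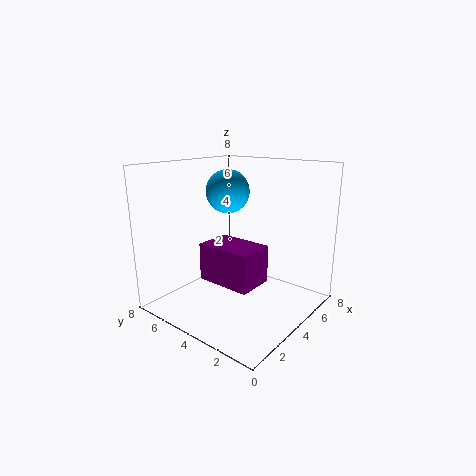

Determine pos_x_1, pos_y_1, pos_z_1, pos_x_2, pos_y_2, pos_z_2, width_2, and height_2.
pos_x_1 = 2; pos_y_1 = 3; pos_z_1 = 7; pos_x_2 = 2; pos_y_2 = 2; pos_z_2 = 2; width_2 = 2; height_2 = 2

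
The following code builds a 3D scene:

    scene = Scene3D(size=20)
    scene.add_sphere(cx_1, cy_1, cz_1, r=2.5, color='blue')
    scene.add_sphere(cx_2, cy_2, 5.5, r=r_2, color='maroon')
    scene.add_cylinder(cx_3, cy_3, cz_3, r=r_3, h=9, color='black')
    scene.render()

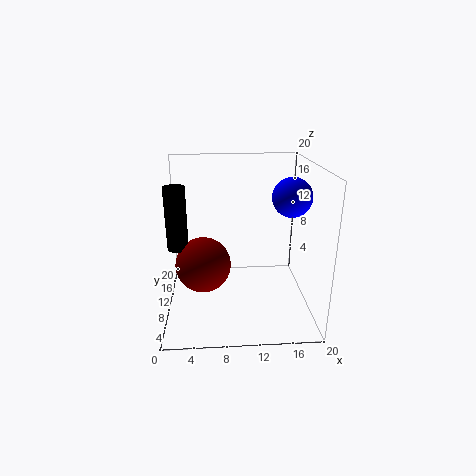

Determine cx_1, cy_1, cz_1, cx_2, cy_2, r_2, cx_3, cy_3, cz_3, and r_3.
cx_1 = 16.5; cy_1 = 7; cz_1 = 16.5; cx_2 = 5; cy_2 = 11; r_2 = 4; cx_3 = 1.5; cy_3 = 11.5; cz_3 = 8; r_3 = 1.5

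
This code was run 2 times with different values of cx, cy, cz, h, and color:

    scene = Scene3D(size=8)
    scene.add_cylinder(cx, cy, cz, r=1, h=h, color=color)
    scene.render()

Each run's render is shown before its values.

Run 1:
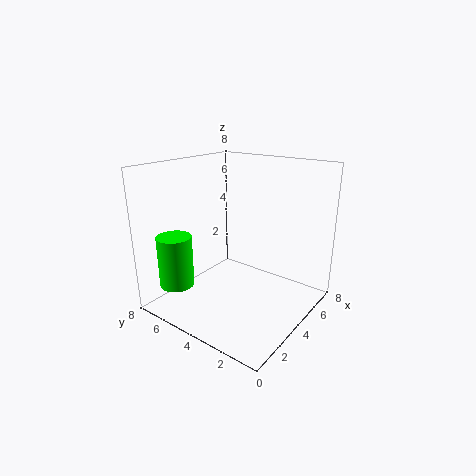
cx = 2; cy = 7; cz = 1; h = 3; color = 'lime'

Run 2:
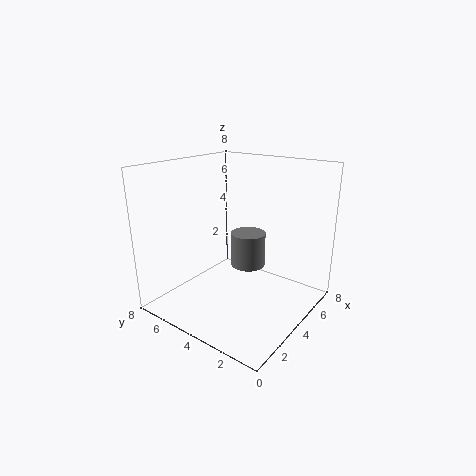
cx = 5; cy = 4; cz = 2; h = 2; color = 'gray'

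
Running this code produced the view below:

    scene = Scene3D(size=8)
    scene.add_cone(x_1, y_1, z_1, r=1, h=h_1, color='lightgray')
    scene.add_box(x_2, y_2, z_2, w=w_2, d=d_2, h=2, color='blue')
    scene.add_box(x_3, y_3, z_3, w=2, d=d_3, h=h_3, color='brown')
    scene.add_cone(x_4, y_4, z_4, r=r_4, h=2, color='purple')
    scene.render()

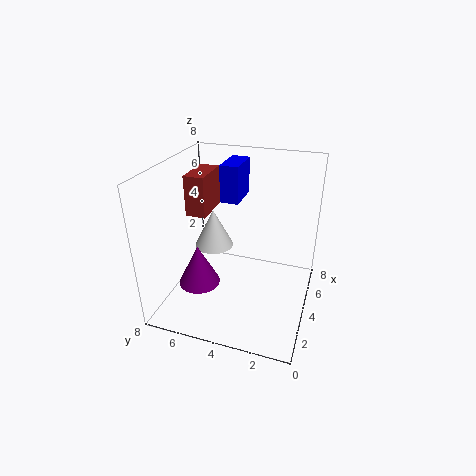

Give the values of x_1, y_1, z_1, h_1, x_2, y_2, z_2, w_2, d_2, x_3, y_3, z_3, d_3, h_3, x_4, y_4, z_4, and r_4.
x_1 = 3
y_1 = 5
z_1 = 4
h_1 = 2
x_2 = 4
y_2 = 4
z_2 = 6
w_2 = 2
d_2 = 1
x_3 = 2
y_3 = 5
z_3 = 6
d_3 = 1
h_3 = 2
x_4 = 1
y_4 = 5
z_4 = 3
r_4 = 1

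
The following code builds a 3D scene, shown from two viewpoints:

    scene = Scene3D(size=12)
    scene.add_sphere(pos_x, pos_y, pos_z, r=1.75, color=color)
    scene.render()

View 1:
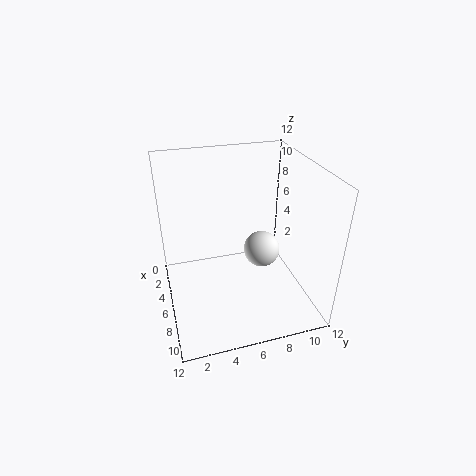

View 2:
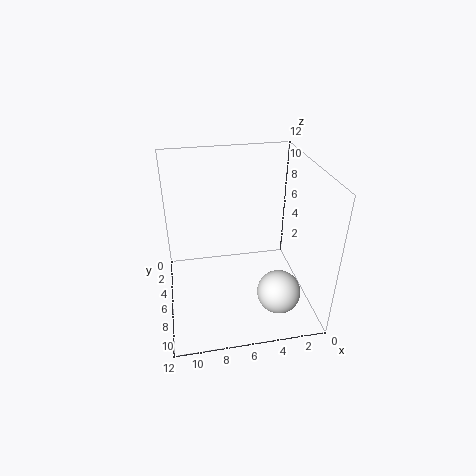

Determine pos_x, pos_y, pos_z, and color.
pos_x = 3.25, pos_y = 9.25, pos_z = 2.5, color = 'white'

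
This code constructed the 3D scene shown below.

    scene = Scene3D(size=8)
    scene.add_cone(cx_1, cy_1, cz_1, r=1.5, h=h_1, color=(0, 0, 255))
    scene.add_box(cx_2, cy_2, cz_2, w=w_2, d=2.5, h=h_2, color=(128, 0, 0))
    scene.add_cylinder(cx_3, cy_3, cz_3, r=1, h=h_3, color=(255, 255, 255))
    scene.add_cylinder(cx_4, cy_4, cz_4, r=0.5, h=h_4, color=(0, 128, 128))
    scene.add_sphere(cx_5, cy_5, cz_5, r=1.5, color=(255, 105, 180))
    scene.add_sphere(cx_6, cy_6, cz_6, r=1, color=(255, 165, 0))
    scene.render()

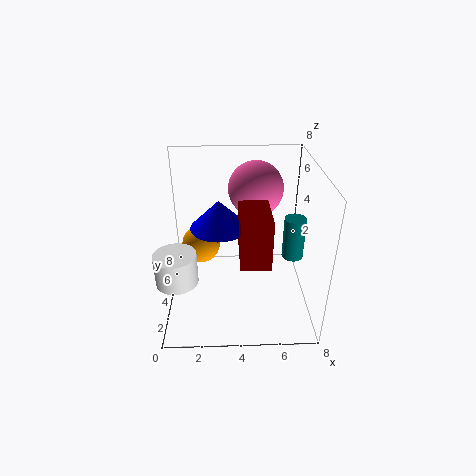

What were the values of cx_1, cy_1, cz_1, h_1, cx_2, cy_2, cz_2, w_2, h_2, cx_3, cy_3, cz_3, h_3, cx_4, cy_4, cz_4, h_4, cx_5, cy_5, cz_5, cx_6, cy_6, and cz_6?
cx_1 = 3; cy_1 = 3.5; cz_1 = 5; h_1 = 1.5; cx_2 = 4; cy_2 = 1; cz_2 = 4; w_2 = 1.5; h_2 = 2.5; cx_3 = 1; cy_3 = 1; cz_3 = 3.5; h_3 = 1.5; cx_4 = 6.5; cy_4 = 1.5; cz_4 = 4.5; h_4 = 2; cx_5 = 5; cy_5 = 5; cz_5 = 6.5; cx_6 = 2; cy_6 = 3.5; cz_6 = 4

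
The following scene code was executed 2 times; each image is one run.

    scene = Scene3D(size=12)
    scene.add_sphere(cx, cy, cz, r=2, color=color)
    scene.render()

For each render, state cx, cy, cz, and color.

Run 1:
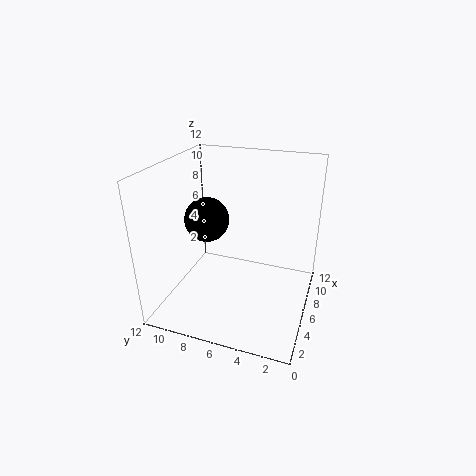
cx = 7.5; cy = 9.5; cz = 6.5; color = 'black'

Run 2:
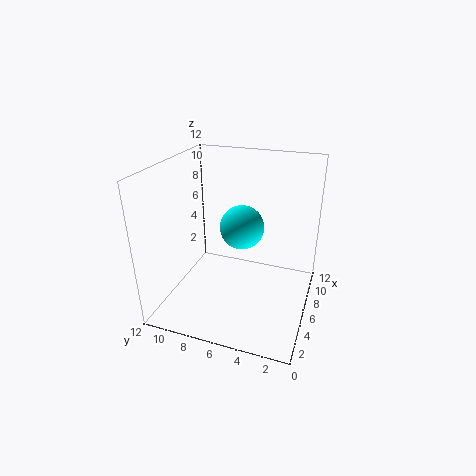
cx = 8.5; cy = 6.5; cz = 5.75; color = 'cyan'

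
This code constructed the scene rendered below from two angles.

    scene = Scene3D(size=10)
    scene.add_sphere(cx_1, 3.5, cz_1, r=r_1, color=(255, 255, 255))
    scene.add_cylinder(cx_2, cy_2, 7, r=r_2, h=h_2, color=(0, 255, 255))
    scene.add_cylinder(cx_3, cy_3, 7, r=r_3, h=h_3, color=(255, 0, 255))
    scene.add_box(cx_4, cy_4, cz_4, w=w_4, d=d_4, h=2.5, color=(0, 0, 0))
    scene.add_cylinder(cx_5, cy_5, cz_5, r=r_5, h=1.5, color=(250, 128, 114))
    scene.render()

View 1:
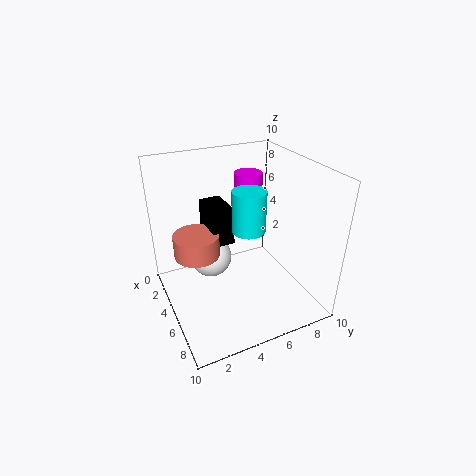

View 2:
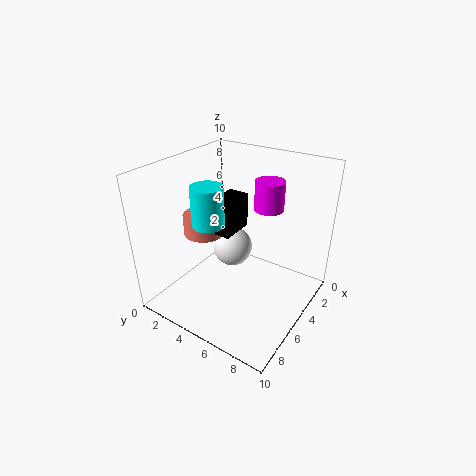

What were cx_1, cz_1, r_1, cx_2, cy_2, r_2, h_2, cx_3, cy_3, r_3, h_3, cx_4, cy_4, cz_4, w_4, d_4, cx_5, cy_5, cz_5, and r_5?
cx_1 = 3.5, cz_1 = 3, r_1 = 1.5, cx_2 = 7.5, cy_2 = 4.5, r_2 = 1, h_2 = 2.5, cx_3 = 3.5, cy_3 = 6.5, r_3 = 1, h_3 = 2, cx_4 = 3, cy_4 = 3, cz_4 = 5, w_4 = 2.5, d_4 = 1.5, cx_5 = 5, cy_5 = 2, cz_5 = 4.5, r_5 = 1.5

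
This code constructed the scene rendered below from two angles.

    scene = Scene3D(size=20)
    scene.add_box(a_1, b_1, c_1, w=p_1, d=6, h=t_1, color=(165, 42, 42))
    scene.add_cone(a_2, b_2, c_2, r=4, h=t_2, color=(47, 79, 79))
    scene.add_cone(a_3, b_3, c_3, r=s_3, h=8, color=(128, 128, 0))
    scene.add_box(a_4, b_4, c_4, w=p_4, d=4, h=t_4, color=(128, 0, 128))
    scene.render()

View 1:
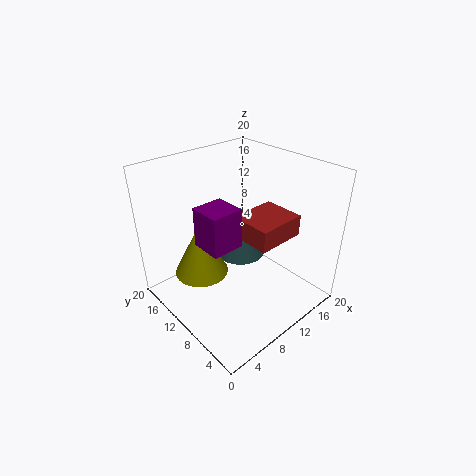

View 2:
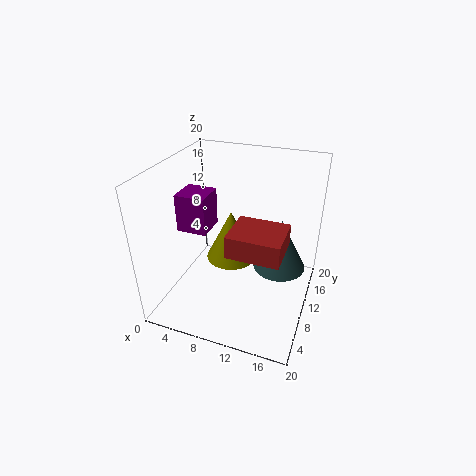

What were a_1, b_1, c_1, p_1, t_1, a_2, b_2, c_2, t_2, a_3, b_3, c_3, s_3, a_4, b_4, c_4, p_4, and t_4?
a_1 = 10; b_1 = 5; c_1 = 10; p_1 = 7; t_1 = 3; a_2 = 15; b_2 = 15; c_2 = 3; t_2 = 8; a_3 = 7; b_3 = 15; c_3 = 3; s_3 = 4; a_4 = 3; b_4 = 6; c_4 = 12; p_4 = 4; t_4 = 5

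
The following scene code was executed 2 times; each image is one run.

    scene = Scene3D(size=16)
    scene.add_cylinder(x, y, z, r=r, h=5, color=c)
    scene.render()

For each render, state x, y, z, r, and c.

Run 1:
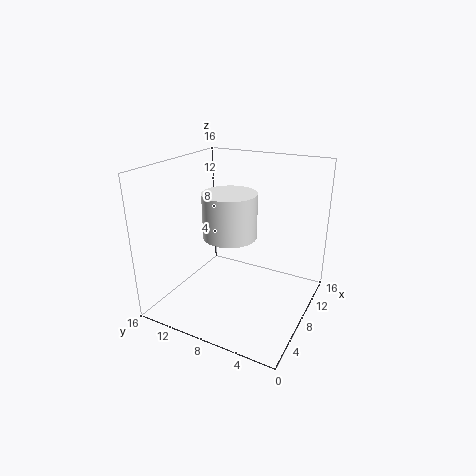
x = 8; y = 9; z = 8; r = 3; c = 'white'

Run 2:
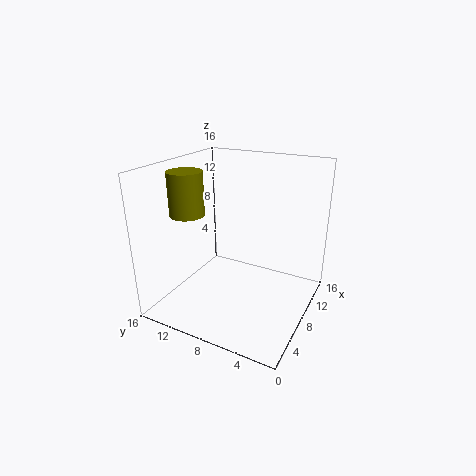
x = 7; y = 14; z = 10; r = 2; c = 'olive'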